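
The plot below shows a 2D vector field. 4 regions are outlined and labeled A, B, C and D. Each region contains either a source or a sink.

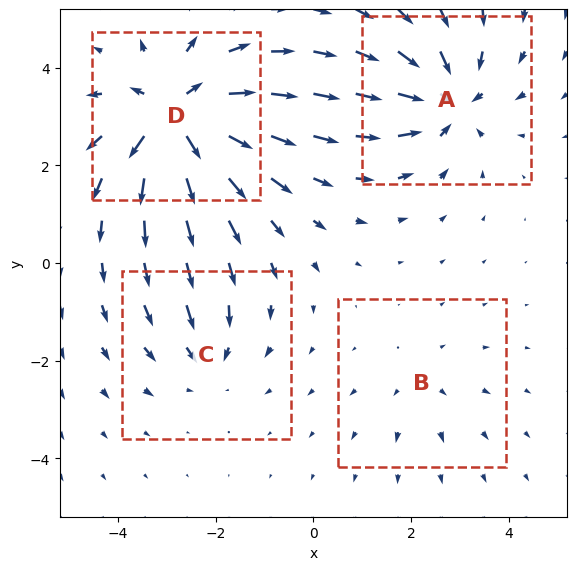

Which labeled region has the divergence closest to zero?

B

Divergence at each region's feature centre — A: about -5, B: about +2, C: about -3, D: about +7. Region B is closest to zero.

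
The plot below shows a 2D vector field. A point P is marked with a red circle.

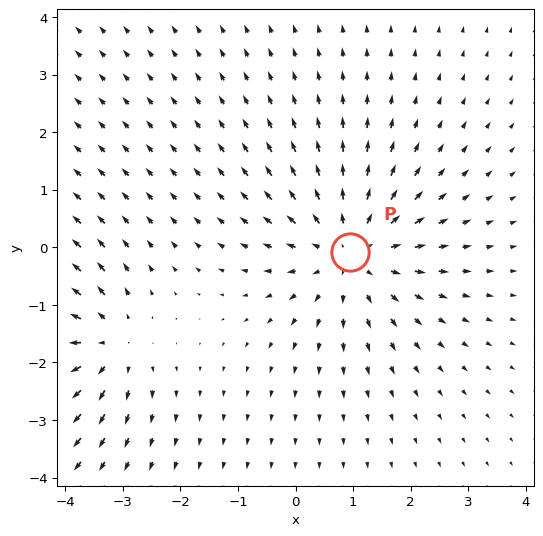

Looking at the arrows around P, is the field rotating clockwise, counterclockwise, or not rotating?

not rotating

Near P at (1.0, -0.1) the arrows show no circulation. The curl there is ≈0.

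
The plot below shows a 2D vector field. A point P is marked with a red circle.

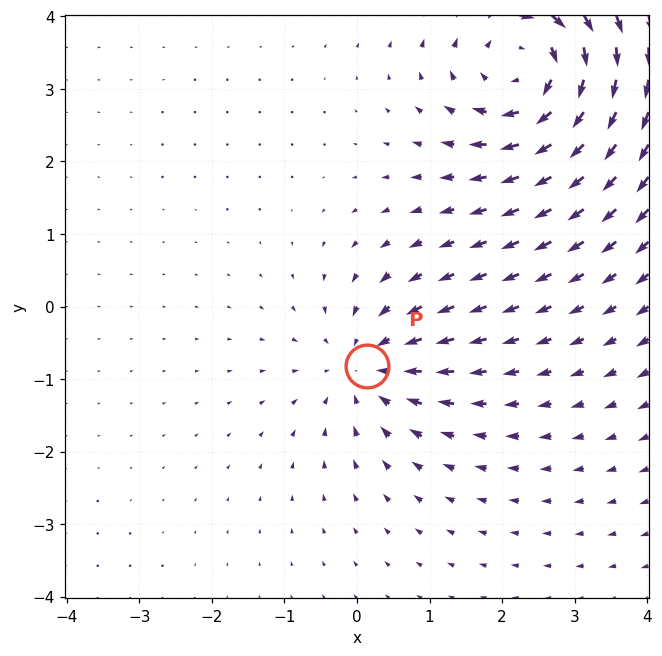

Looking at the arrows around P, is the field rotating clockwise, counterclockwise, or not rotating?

Near P at (0.1, -0.8) the arrows show no circulation. The curl there is ≈0.

not rotating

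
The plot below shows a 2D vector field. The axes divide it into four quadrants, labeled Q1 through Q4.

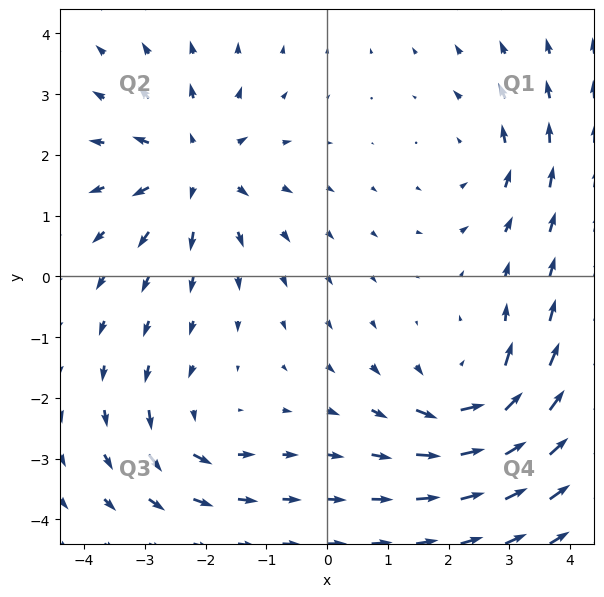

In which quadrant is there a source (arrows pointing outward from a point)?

The source sits at approximately (-2.2, 1.8), which lies in quadrant Q2. The divergence there is about +5, positive as expected for a source.

Q2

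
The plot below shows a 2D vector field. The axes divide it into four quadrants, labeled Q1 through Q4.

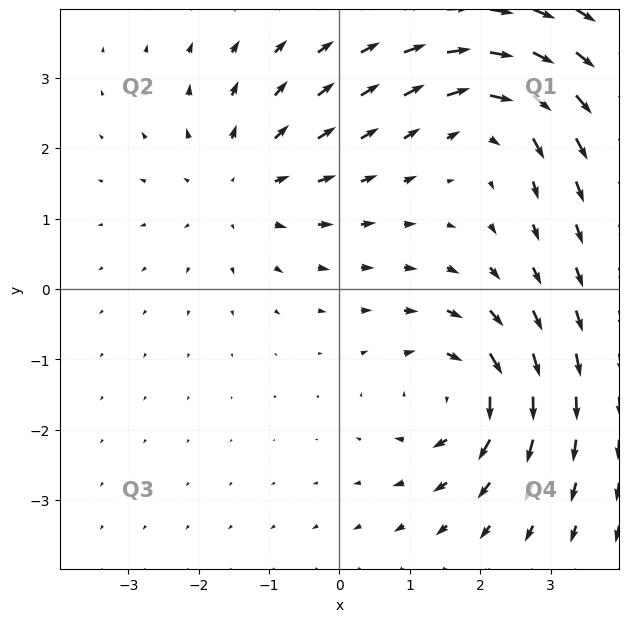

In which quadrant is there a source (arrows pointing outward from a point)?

Q2

The source sits at approximately (-1.4, 1.5), which lies in quadrant Q2. The divergence there is about +3, positive as expected for a source.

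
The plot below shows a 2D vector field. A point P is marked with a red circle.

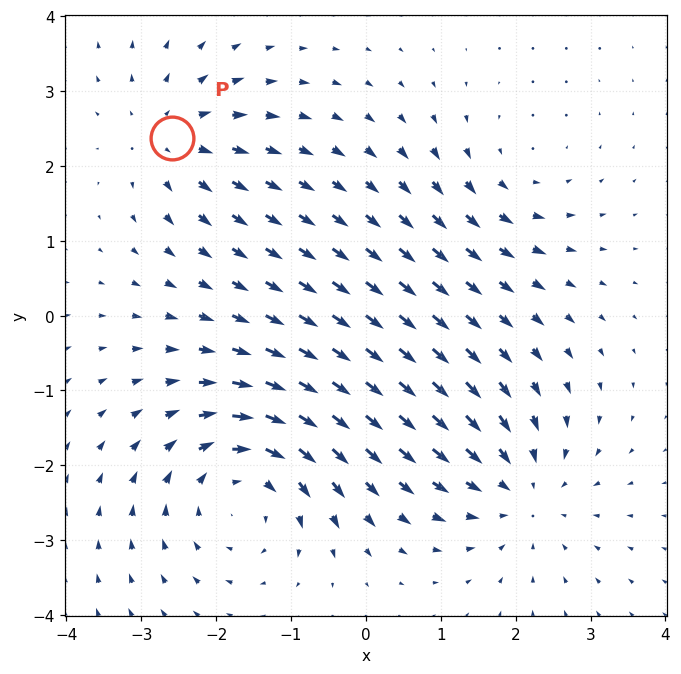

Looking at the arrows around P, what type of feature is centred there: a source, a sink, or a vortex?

source

At P (-2.6, 2.4) the arrows spread outward. Divergence about +4, curl ≈0 — positive divergence with near-zero curl is a source.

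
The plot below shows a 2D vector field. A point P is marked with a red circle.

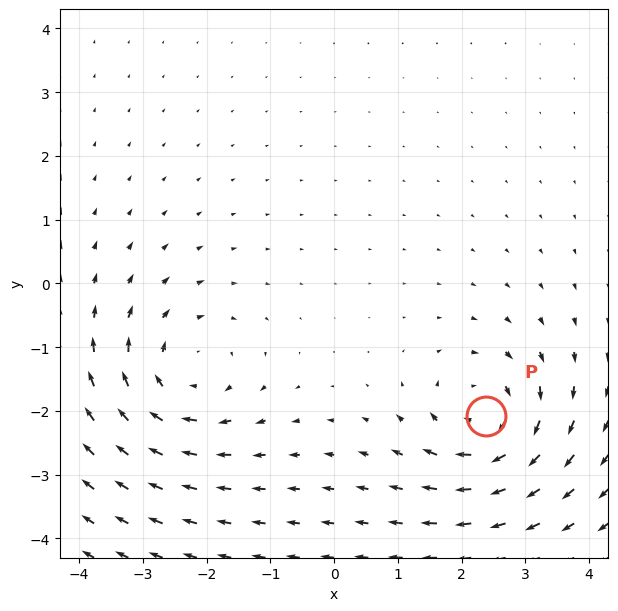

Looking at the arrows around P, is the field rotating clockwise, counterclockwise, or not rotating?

Near P at (2.4, -2.1) the arrows circulate clockwise. The curl (z-component) there is about -4; negative curl means clockwise rotation.

clockwise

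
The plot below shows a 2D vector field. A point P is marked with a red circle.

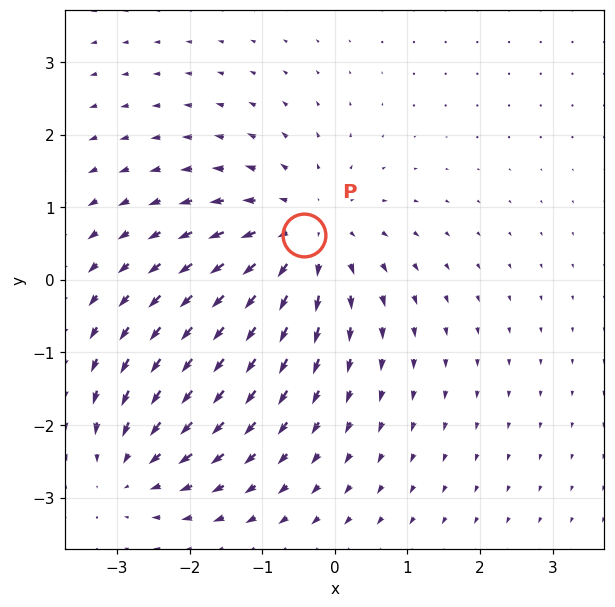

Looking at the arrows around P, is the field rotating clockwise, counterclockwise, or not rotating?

not rotating

Near P at (-0.4, 0.6) the arrows show no circulation. The curl there is ≈0.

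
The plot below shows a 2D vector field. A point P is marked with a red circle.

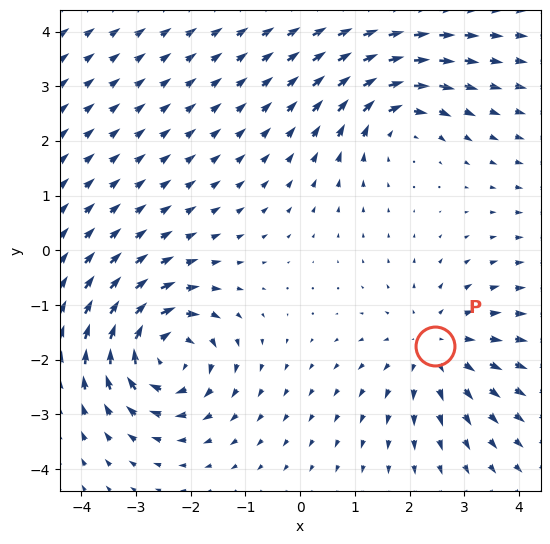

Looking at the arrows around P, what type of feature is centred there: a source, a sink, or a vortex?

source

At P (2.5, -1.8) the arrows spread outward. Divergence about +3, curl ≈0 — positive divergence with near-zero curl is a source.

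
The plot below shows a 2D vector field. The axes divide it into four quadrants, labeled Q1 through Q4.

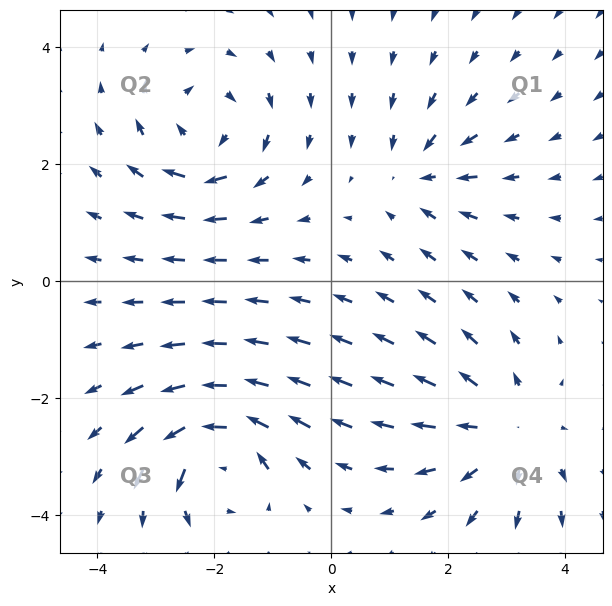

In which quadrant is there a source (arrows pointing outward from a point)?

Q4

The source sits at approximately (3.0, -2.6), which lies in quadrant Q4. The divergence there is about +4, positive as expected for a source.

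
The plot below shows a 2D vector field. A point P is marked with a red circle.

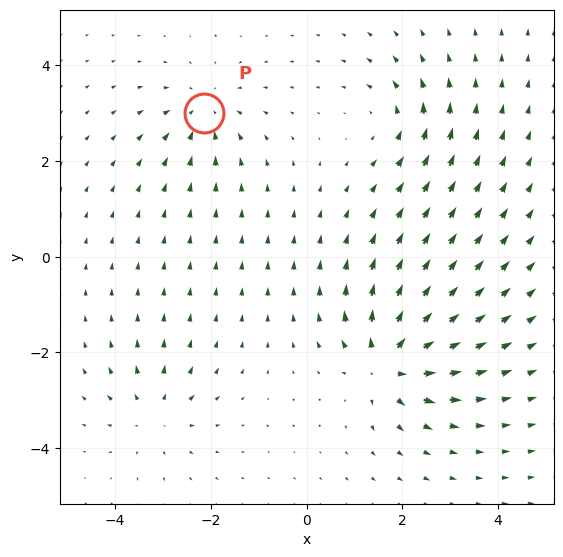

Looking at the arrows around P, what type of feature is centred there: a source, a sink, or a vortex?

sink

At P (-2.1, 3.0) the arrows converge inward. Divergence about -3, curl ≈0 — negative divergence with near-zero curl is a sink.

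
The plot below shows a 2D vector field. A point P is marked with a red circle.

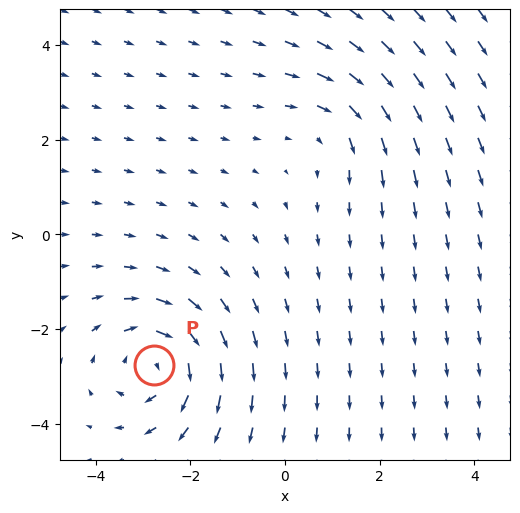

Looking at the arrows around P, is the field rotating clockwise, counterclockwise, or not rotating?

Near P at (-2.8, -2.8) the arrows circulate clockwise. The curl (z-component) there is about -4; negative curl means clockwise rotation.

clockwise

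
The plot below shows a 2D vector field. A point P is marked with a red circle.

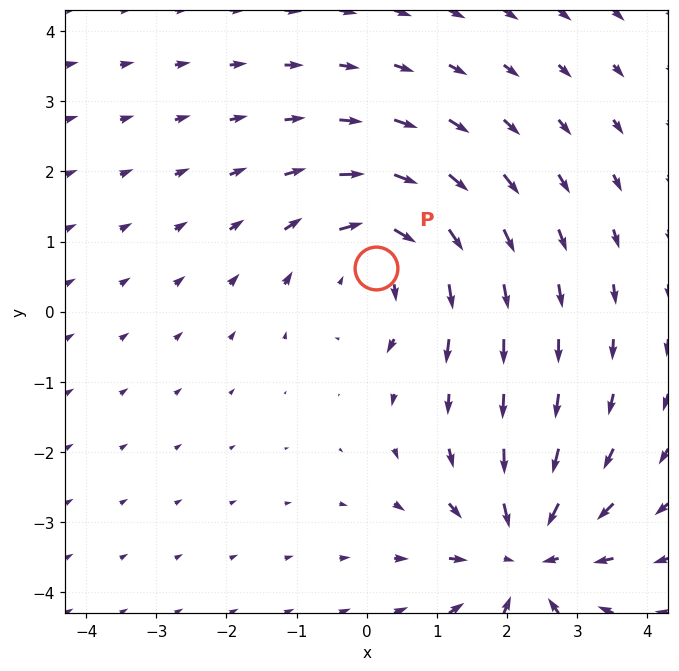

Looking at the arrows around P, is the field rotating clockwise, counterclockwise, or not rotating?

clockwise

Near P at (0.1, 0.6) the arrows circulate clockwise. The curl (z-component) there is about -3; negative curl means clockwise rotation.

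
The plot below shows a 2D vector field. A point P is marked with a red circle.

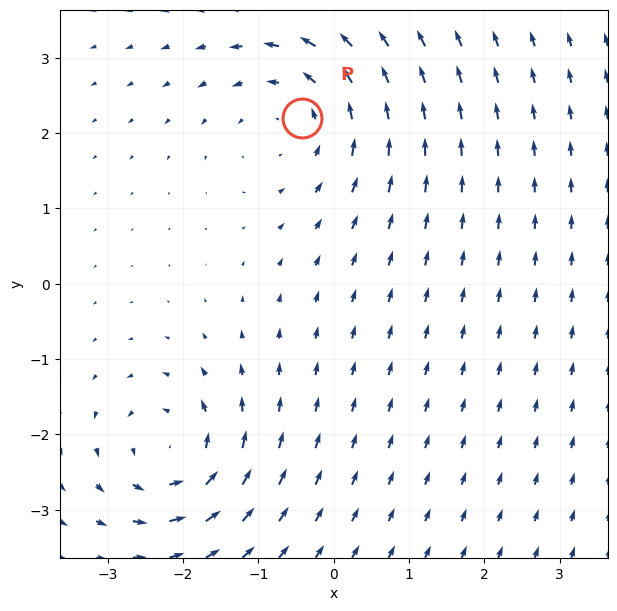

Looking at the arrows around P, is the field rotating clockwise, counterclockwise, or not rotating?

counterclockwise

Near P at (-0.4, 2.2) the arrows circulate counterclockwise. The curl (z-component) there is about +3; positive curl means counterclockwise rotation.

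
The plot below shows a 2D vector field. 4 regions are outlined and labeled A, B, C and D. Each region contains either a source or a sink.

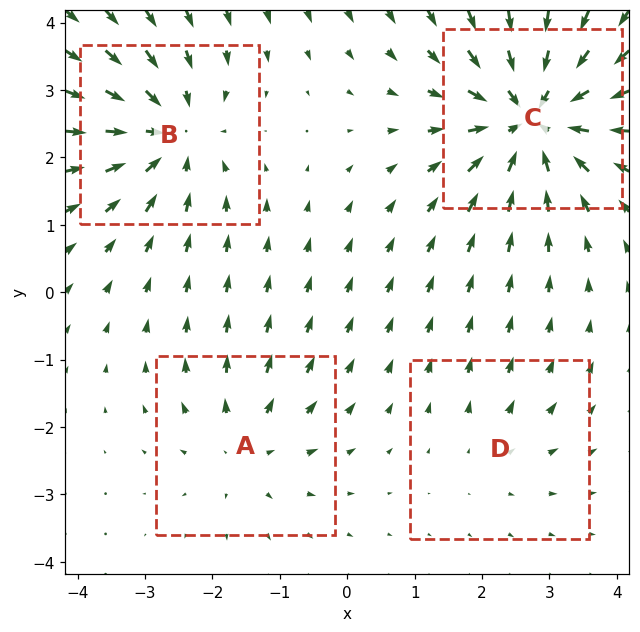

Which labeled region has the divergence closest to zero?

Divergence at each region's feature centre — A: about +3, B: about -5, C: about -7, D: about +2. Region D is closest to zero.

D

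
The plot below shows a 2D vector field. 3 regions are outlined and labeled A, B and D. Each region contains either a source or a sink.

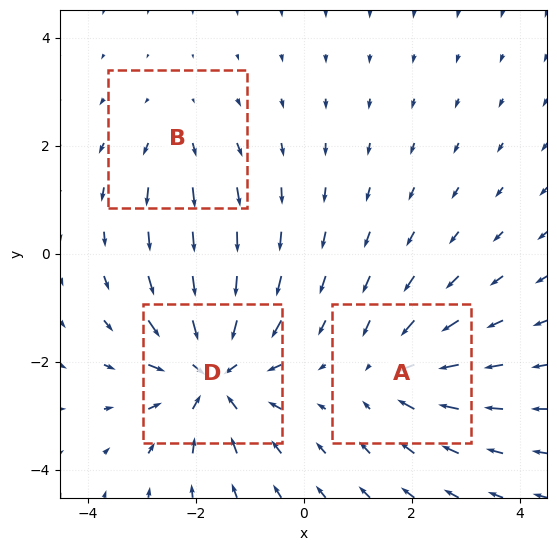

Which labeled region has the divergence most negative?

Divergence at each region's feature centre — A: about -3, B: about +2, D: about -5. Region D is most negative.

D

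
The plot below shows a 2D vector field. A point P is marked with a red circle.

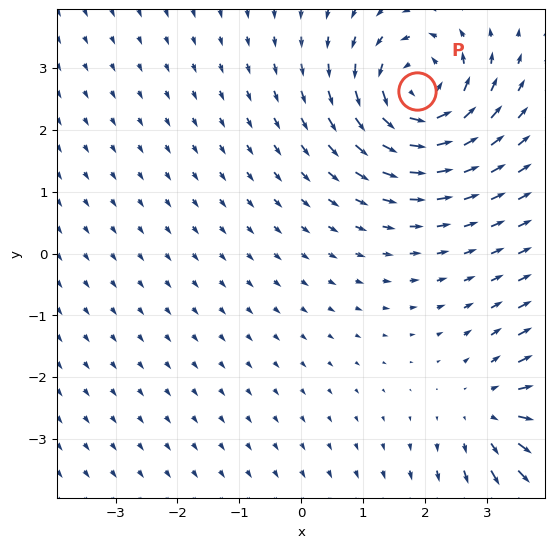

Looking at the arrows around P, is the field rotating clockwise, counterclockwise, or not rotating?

Near P at (1.9, 2.6) the arrows circulate counterclockwise. The curl (z-component) there is about +6; positive curl means counterclockwise rotation.

counterclockwise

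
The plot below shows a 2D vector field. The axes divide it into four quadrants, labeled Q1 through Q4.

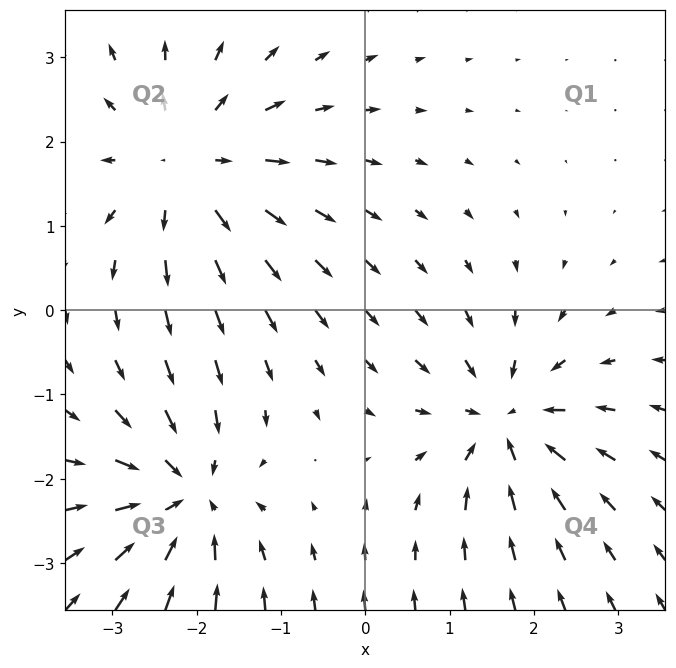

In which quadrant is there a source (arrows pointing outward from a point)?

The source sits at approximately (-2.1, 1.7), which lies in quadrant Q2. The divergence there is about +5, positive as expected for a source.

Q2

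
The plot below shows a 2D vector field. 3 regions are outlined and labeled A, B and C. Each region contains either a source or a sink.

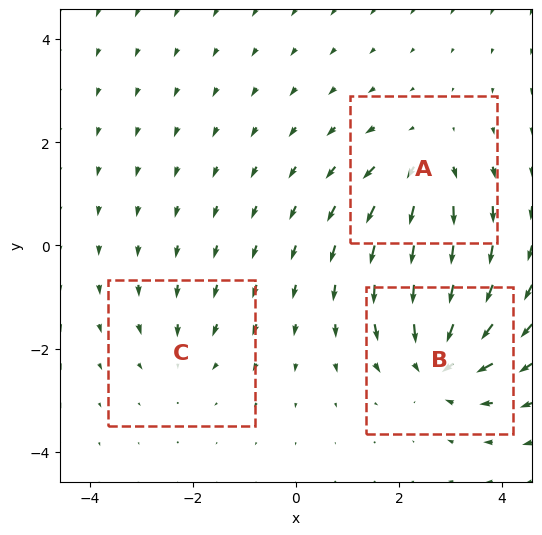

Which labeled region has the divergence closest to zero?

Divergence at each region's feature centre — A: about +4, B: about -6, C: about -2. Region C is closest to zero.

C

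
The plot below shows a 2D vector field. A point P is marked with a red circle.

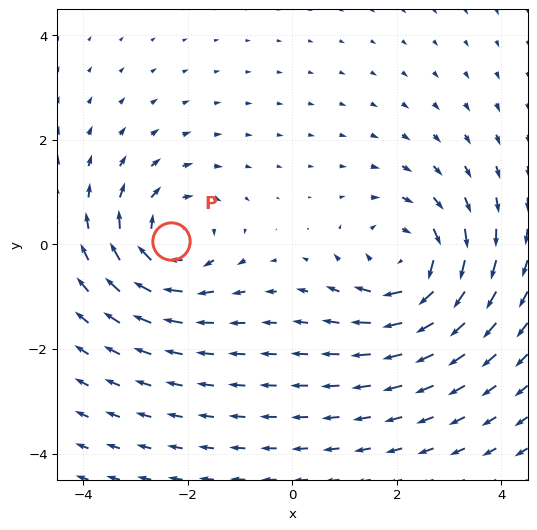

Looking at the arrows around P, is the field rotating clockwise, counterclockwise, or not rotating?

clockwise

Near P at (-2.3, 0.1) the arrows circulate clockwise. The curl (z-component) there is about -5; negative curl means clockwise rotation.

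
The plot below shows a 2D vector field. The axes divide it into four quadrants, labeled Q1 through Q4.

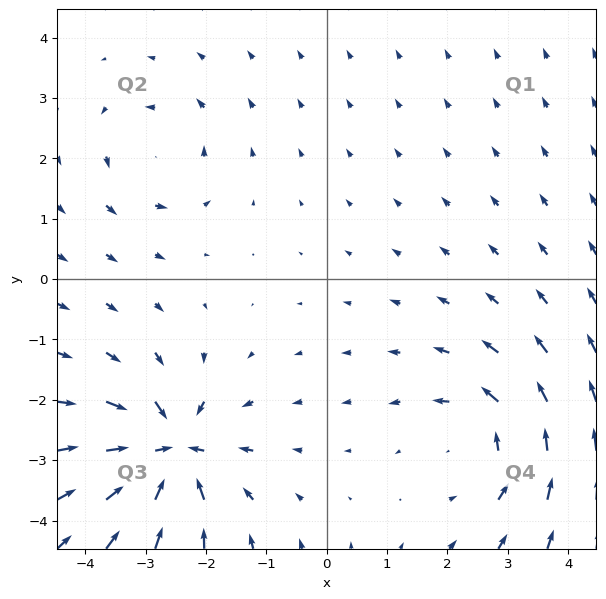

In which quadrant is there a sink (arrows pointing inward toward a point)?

Q3

The sink sits at approximately (-2.6, -2.9), which lies in quadrant Q3. The divergence there is about -7, negative as expected for a sink.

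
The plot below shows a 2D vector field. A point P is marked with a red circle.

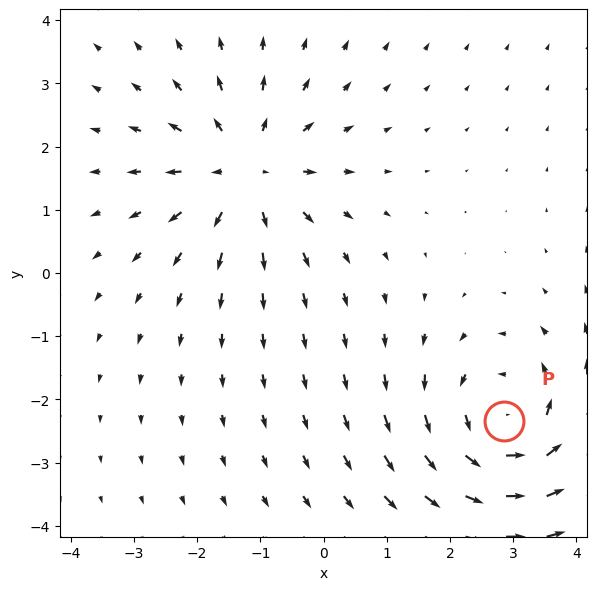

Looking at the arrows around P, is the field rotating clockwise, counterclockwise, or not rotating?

counterclockwise

Near P at (2.9, -2.3) the arrows circulate counterclockwise. The curl (z-component) there is about +3; positive curl means counterclockwise rotation.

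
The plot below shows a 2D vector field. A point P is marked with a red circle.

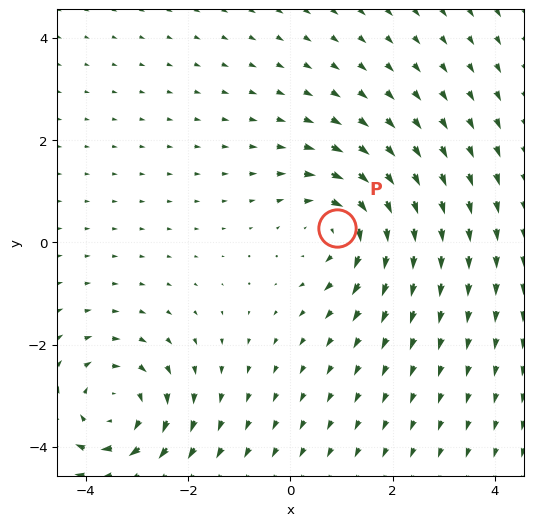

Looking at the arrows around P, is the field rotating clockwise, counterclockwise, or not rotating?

clockwise

Near P at (0.9, 0.3) the arrows circulate clockwise. The curl (z-component) there is about -5; negative curl means clockwise rotation.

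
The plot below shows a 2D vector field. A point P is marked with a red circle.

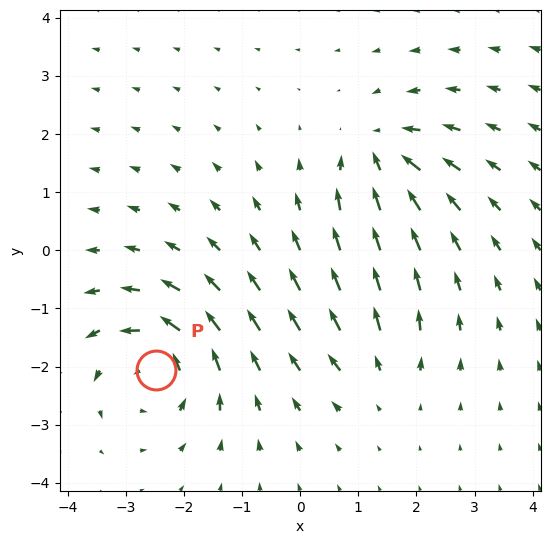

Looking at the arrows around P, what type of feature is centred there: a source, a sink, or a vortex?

At P (-2.5, -2.1) the arrows circulate counterclockwise. Divergence ≈0, curl about +6 — near-zero divergence with nonzero curl is a vortex.

vortex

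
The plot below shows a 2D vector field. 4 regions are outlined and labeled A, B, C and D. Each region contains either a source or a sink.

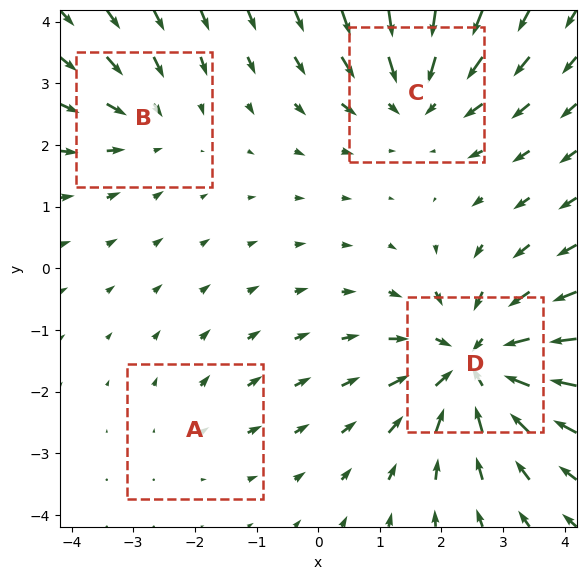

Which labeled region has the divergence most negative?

Divergence at each region's feature centre — A: about +2, B: about -3, C: about -4, D: about -7. Region D is most negative.

D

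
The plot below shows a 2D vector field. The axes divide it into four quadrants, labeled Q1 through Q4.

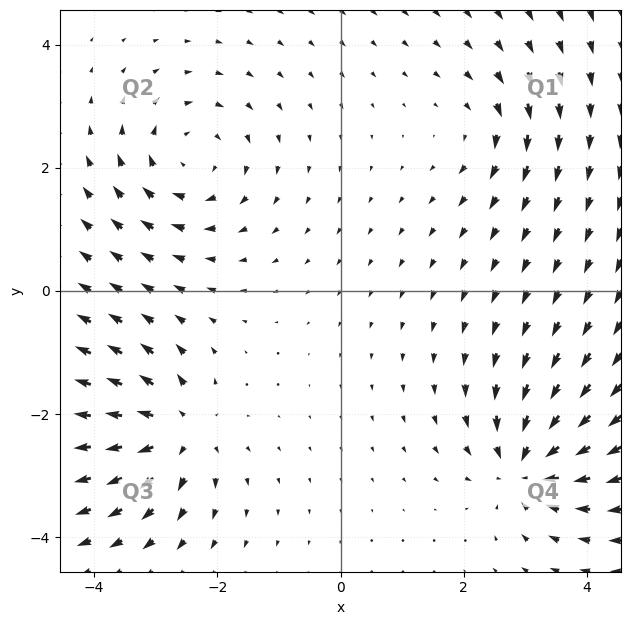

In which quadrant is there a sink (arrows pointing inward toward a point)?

The sink sits at approximately (3.0, -2.9), which lies in quadrant Q4. The divergence there is about -7, negative as expected for a sink.

Q4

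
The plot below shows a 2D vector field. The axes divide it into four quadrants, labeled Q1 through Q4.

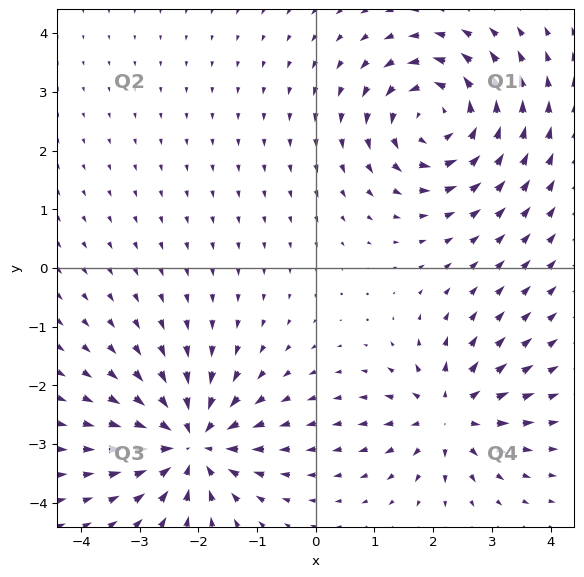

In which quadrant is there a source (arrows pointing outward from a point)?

Q4

The source sits at approximately (2.3, -2.5), which lies in quadrant Q4. The divergence there is about +5, positive as expected for a source.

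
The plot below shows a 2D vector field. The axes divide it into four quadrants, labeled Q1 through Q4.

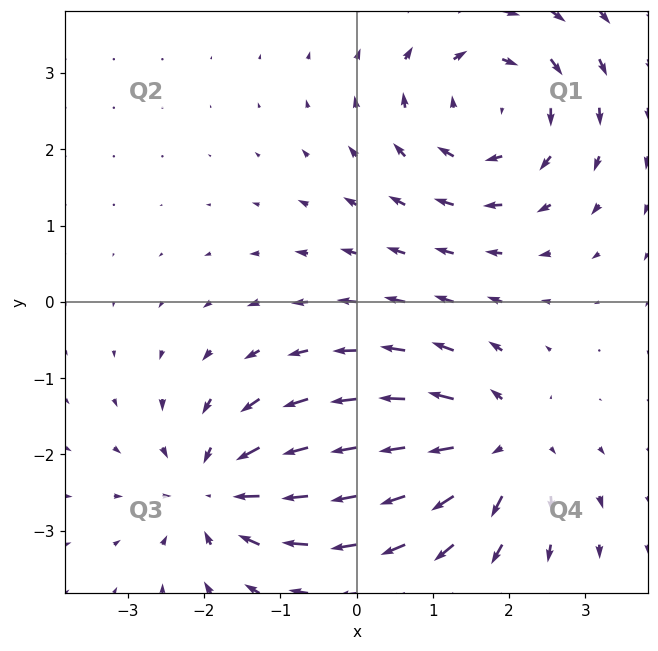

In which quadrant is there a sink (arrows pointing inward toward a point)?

The sink sits at approximately (-1.8, -2.5), which lies in quadrant Q3. The divergence there is about -4, negative as expected for a sink.

Q3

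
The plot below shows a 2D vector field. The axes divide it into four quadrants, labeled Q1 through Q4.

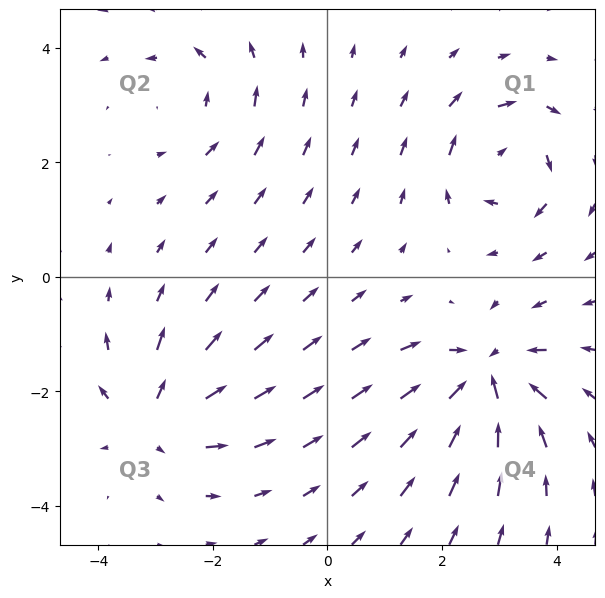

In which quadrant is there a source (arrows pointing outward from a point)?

Q3

The source sits at approximately (-3.0, -2.5), which lies in quadrant Q3. The divergence there is about +4, positive as expected for a source.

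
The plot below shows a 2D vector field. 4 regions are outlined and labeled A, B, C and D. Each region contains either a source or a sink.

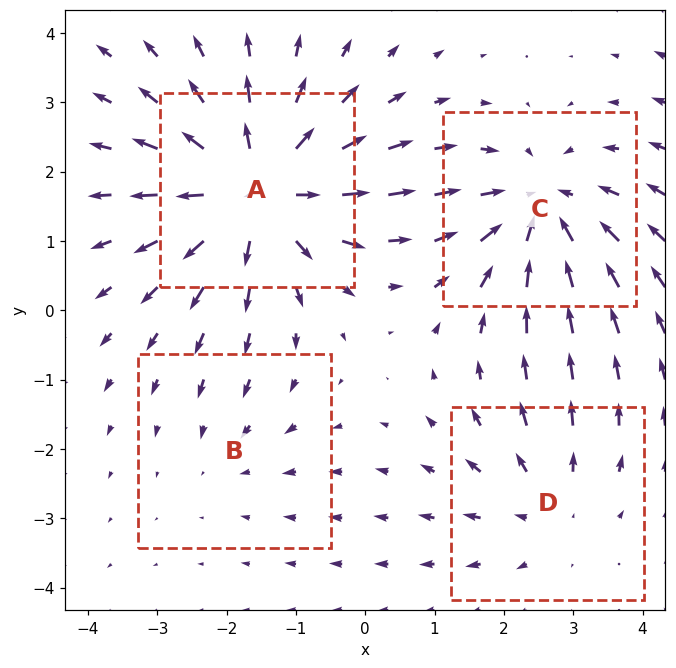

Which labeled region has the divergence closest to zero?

B

Divergence at each region's feature centre — A: about +6, B: about -2, C: about -5, D: about +3. Region B is closest to zero.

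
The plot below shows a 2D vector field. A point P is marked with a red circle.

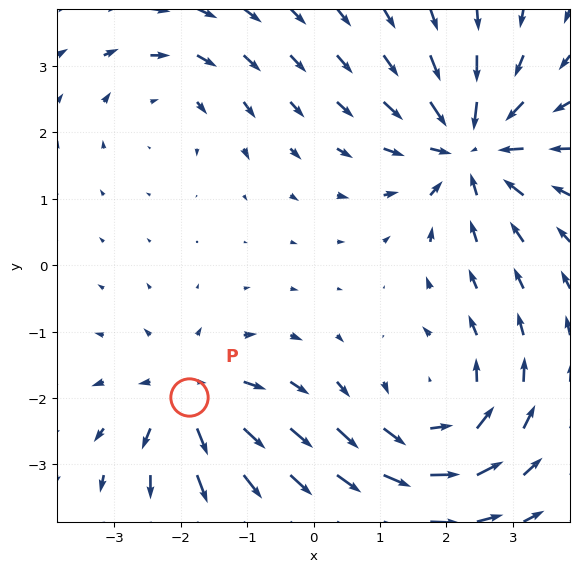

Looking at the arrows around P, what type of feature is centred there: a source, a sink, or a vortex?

At P (-1.9, -2.0) the arrows spread outward. Divergence about +5, curl ≈0 — positive divergence with near-zero curl is a source.

source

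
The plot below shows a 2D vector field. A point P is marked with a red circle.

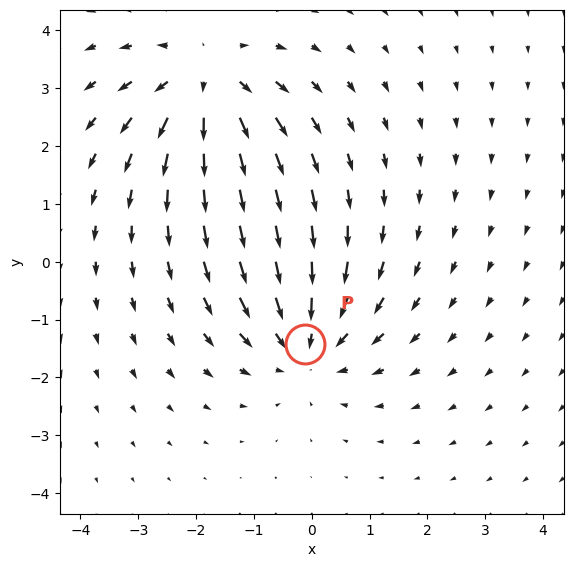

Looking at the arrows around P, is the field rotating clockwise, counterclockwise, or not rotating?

Near P at (-0.1, -1.4) the arrows show no circulation. The curl there is ≈0.

not rotating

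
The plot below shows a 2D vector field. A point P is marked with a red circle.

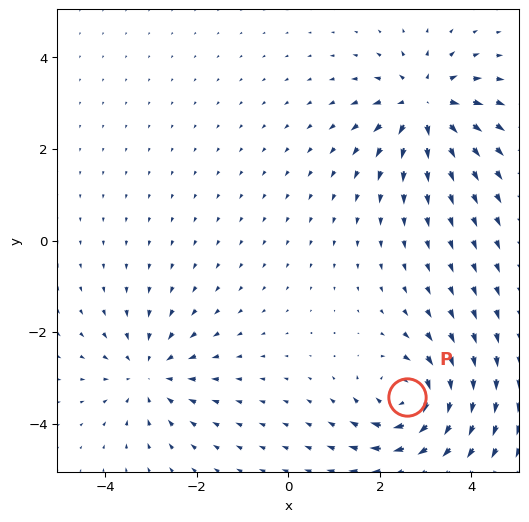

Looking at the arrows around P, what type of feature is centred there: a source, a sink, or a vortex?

At P (2.6, -3.4) the arrows circulate clockwise. Divergence ≈0, curl about -7 — near-zero divergence with nonzero curl is a vortex.

vortex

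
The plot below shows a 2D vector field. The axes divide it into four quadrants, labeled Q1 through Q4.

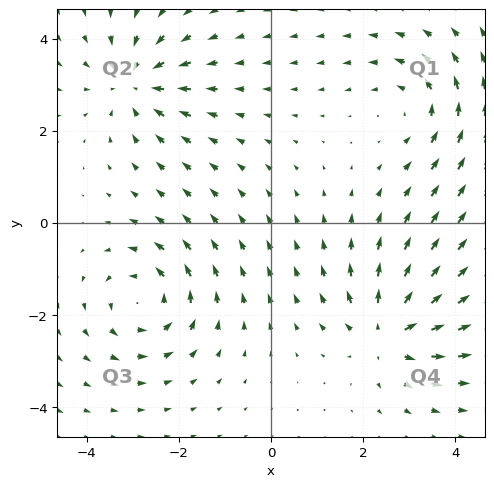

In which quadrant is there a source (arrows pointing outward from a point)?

The source sits at approximately (2.5, -2.4), which lies in quadrant Q4. The divergence there is about +5, positive as expected for a source.

Q4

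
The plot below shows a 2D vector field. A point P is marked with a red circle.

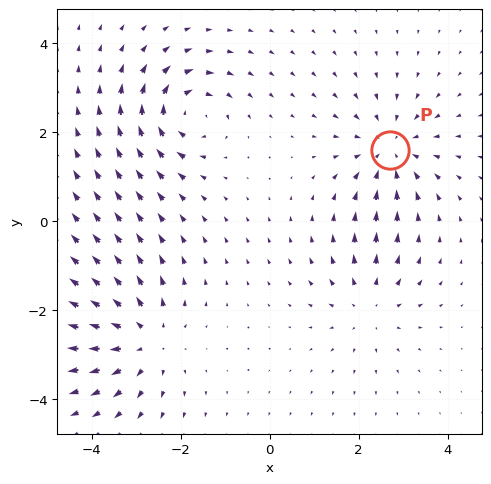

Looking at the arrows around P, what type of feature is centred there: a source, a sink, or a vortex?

sink

At P (2.7, 1.6) the arrows converge inward. Divergence about -4, curl ≈0 — negative divergence with near-zero curl is a sink.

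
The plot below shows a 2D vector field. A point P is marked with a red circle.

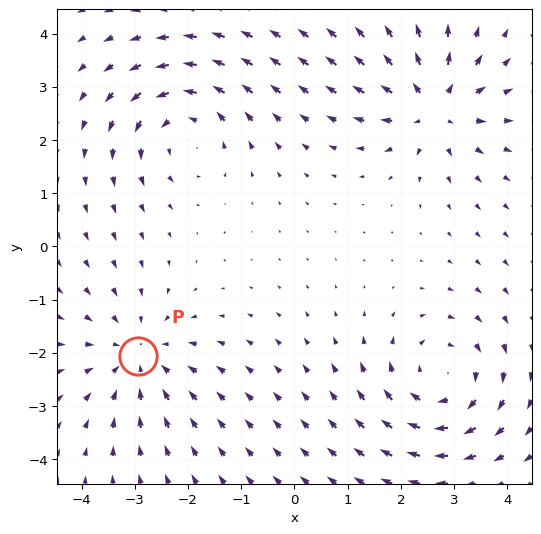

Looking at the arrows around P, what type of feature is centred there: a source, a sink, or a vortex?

At P (-2.9, -2.1) the arrows converge inward. Divergence about -4, curl ≈0 — negative divergence with near-zero curl is a sink.

sink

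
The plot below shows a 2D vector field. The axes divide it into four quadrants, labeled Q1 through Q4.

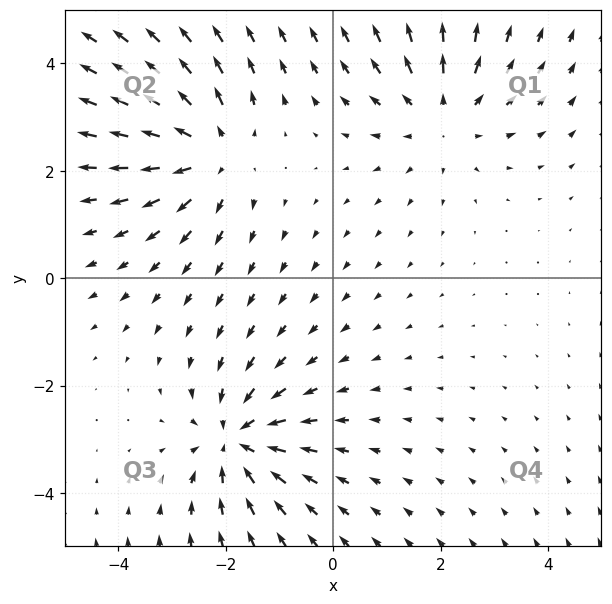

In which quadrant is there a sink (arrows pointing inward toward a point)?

Q3

The sink sits at approximately (-1.8, -3.0), which lies in quadrant Q3. The divergence there is about -4, negative as expected for a sink.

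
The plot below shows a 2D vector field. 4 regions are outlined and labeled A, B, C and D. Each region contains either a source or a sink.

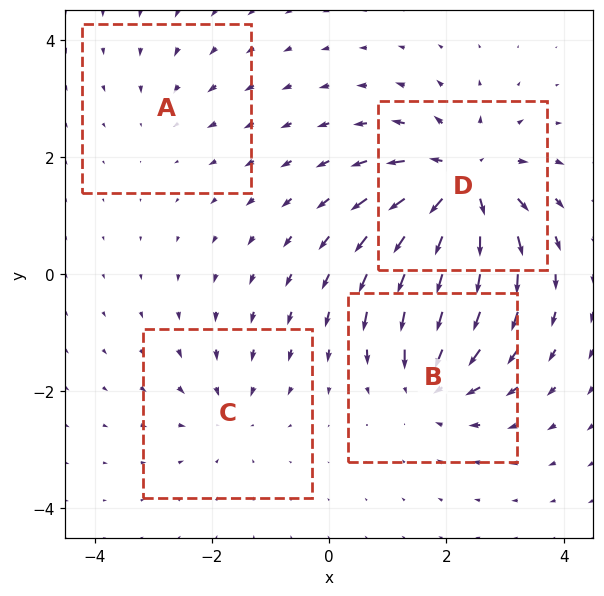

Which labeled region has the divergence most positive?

D

Divergence at each region's feature centre — A: about -2, B: about -5, C: about -3, D: about +8. Region D is most positive.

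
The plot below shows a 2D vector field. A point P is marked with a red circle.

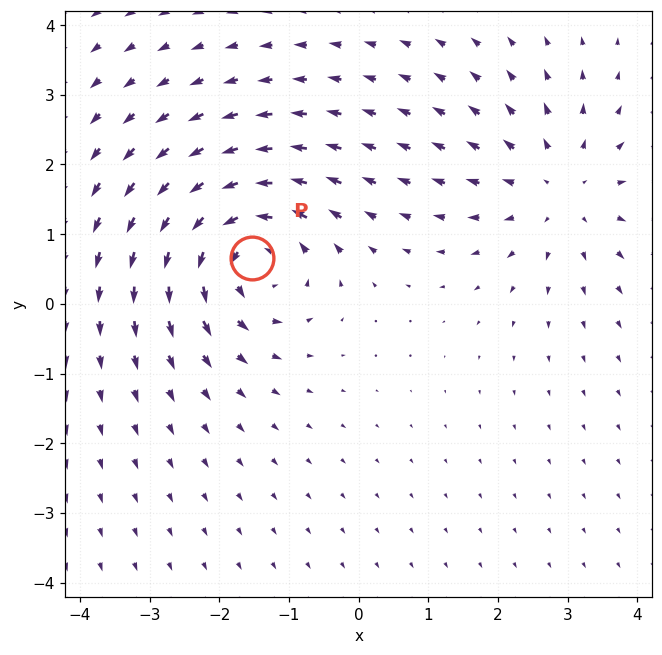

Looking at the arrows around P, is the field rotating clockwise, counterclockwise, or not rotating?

Near P at (-1.5, 0.7) the arrows circulate counterclockwise. The curl (z-component) there is about +6; positive curl means counterclockwise rotation.

counterclockwise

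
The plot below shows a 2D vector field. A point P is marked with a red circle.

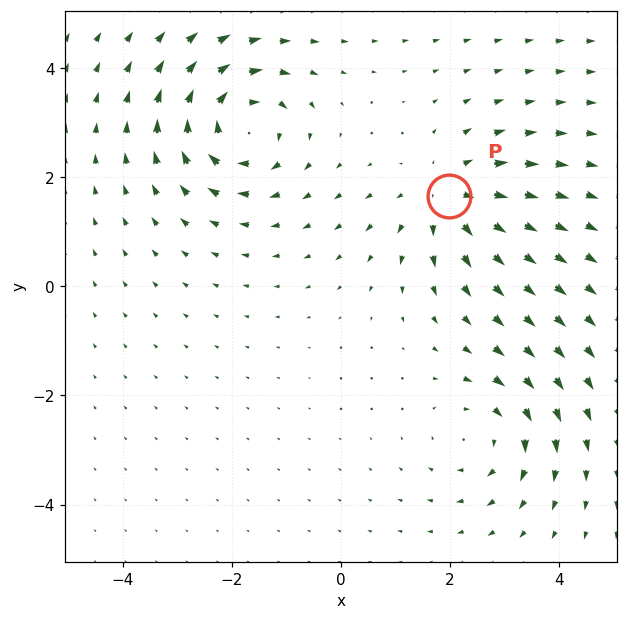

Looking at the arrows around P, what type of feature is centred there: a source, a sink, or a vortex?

At P (2.0, 1.7) the arrows spread outward. Divergence about +4, curl ≈0 — positive divergence with near-zero curl is a source.

source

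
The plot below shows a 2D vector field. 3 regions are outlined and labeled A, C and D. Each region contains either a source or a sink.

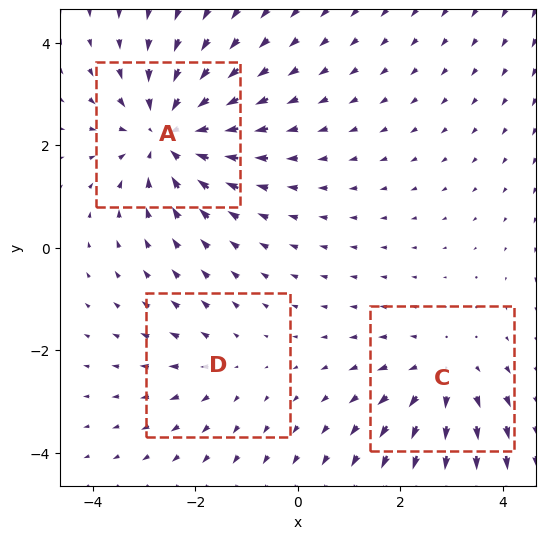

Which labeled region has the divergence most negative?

Divergence at each region's feature centre — A: about -4, C: about +3, D: about +2. Region A is most negative.

A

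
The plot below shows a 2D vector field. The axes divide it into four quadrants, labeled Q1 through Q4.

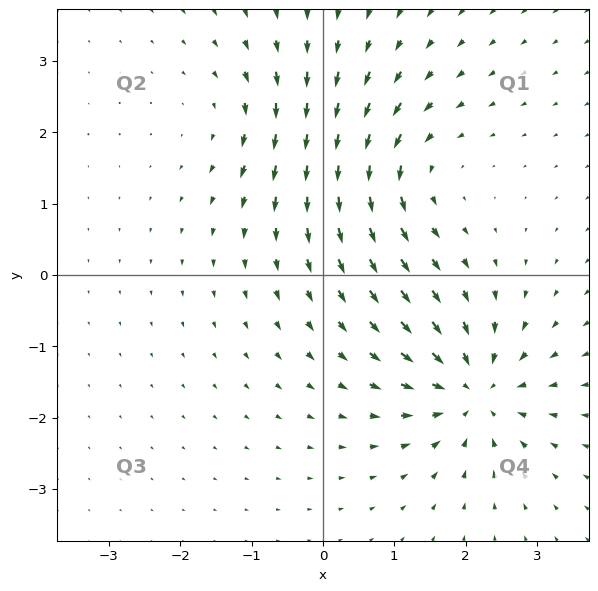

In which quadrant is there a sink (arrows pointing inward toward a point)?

The sink sits at approximately (2.1, -1.6), which lies in quadrant Q4. The divergence there is about -7, negative as expected for a sink.

Q4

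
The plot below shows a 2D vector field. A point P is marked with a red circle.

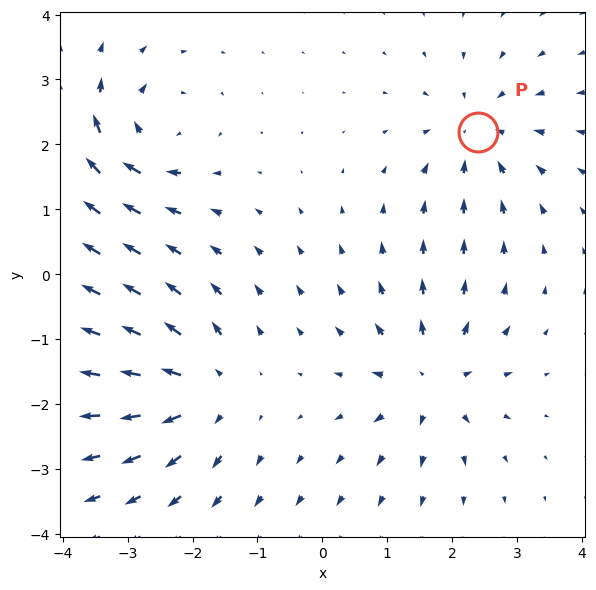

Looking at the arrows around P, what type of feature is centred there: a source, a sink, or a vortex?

At P (2.4, 2.2) the arrows converge inward. Divergence about -5, curl ≈0 — negative divergence with near-zero curl is a sink.

sink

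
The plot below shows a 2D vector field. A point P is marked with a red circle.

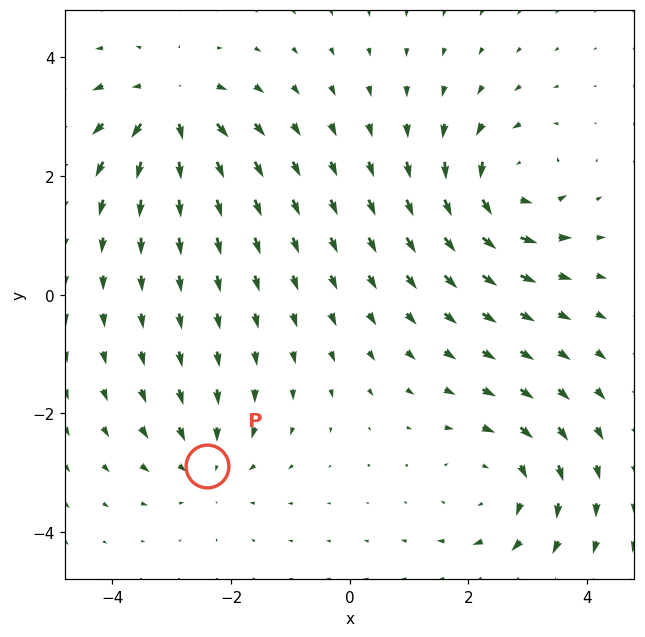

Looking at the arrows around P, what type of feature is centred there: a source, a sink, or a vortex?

At P (-2.4, -2.9) the arrows converge inward. Divergence about -3, curl ≈0 — negative divergence with near-zero curl is a sink.

sink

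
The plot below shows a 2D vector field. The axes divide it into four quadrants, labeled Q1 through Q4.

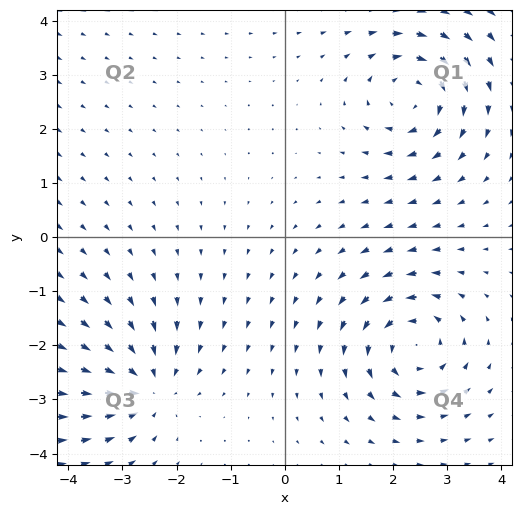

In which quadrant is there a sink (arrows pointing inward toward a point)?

The sink sits at approximately (-2.5, -2.8), which lies in quadrant Q3. The divergence there is about -4, negative as expected for a sink.

Q3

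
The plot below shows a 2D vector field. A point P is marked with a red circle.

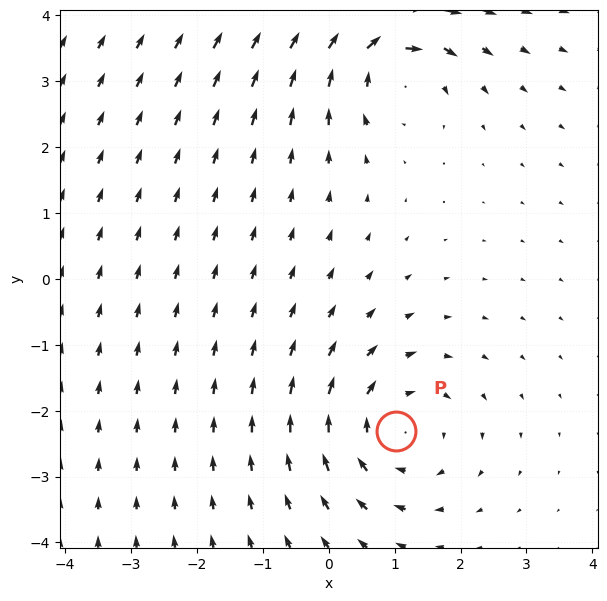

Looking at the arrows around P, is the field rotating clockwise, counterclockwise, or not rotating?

clockwise

Near P at (1.0, -2.3) the arrows circulate clockwise. The curl (z-component) there is about -2; negative curl means clockwise rotation.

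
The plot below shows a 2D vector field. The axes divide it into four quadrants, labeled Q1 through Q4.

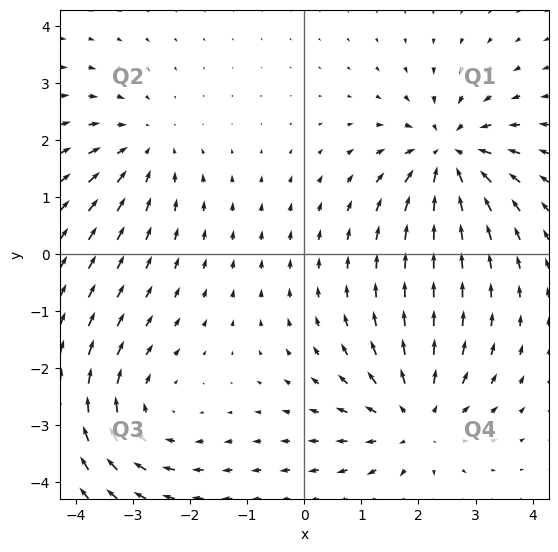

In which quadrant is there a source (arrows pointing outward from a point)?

The source sits at approximately (2.0, -2.9), which lies in quadrant Q4. The divergence there is about +4, positive as expected for a source.

Q4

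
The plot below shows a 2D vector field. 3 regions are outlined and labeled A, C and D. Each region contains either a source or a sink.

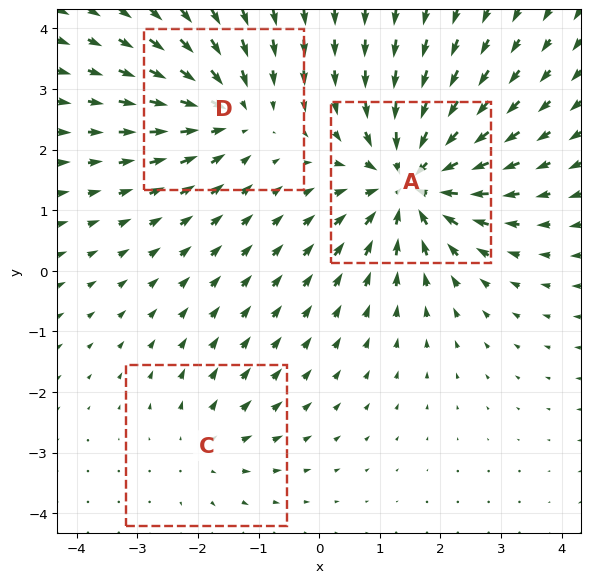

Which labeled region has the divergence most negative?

A

Divergence at each region's feature centre — A: about -5, C: about +2, D: about -3. Region A is most negative.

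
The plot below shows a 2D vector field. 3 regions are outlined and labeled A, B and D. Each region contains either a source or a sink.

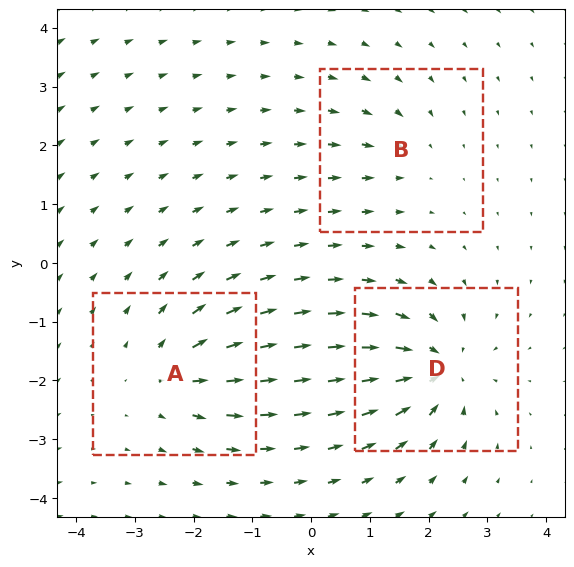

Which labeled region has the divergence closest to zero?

B

Divergence at each region's feature centre — A: about +4, B: about -2, D: about -5. Region B is closest to zero.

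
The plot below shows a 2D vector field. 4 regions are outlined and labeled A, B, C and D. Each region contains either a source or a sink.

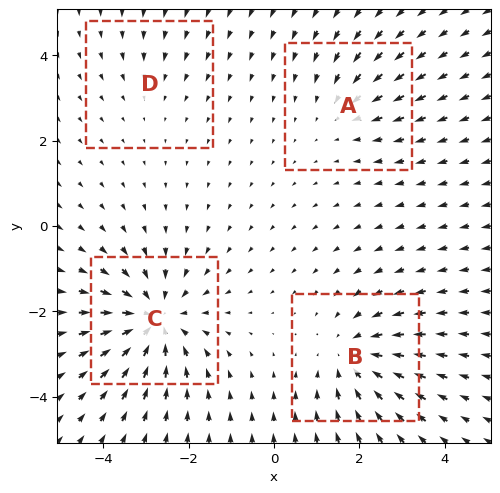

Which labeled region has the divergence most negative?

Divergence at each region's feature centre — A: about -3, B: about -4, C: about -6, D: about -2. Region C is most negative.

C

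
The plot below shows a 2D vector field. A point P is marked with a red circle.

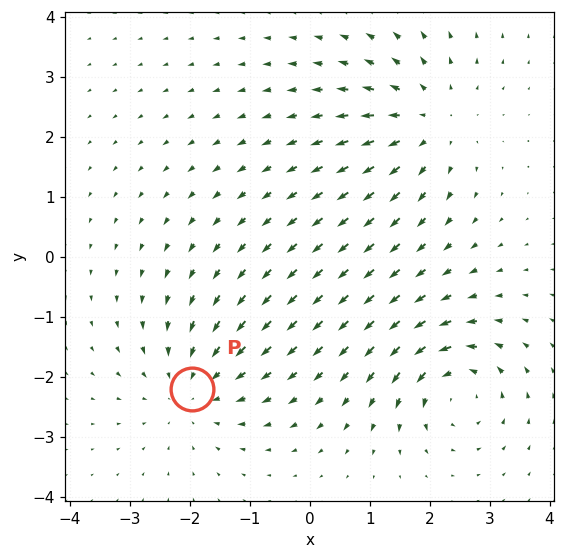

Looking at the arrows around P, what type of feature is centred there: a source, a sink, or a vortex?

sink

At P (-2.0, -2.2) the arrows converge inward. Divergence about -3, curl ≈0 — negative divergence with near-zero curl is a sink.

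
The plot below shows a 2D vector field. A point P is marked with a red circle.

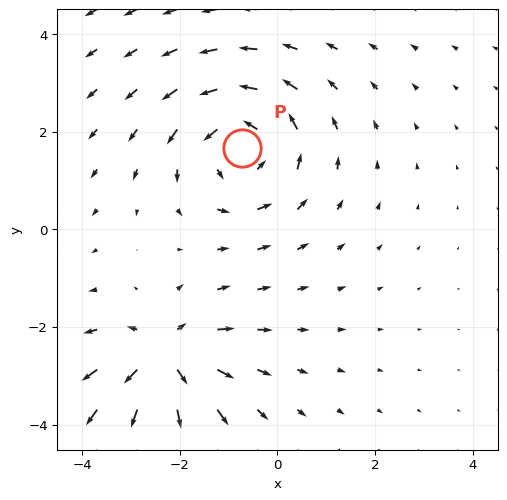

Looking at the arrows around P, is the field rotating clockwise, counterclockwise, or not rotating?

Near P at (-0.7, 1.7) the arrows circulate counterclockwise. The curl (z-component) there is about +4; positive curl means counterclockwise rotation.

counterclockwise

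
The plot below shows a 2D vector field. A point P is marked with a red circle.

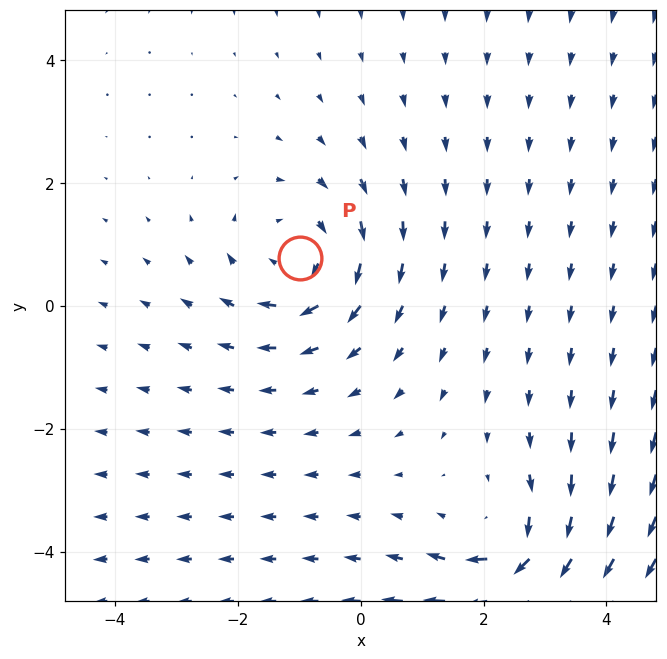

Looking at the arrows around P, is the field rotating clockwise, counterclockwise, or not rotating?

clockwise

Near P at (-1.0, 0.8) the arrows circulate clockwise. The curl (z-component) there is about -3; negative curl means clockwise rotation.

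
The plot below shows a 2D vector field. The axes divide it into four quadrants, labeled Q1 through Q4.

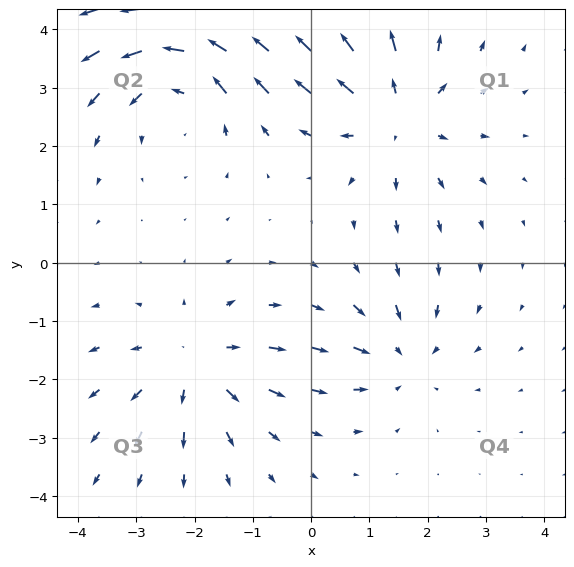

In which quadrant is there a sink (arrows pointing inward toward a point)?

The sink sits at approximately (1.5, -1.6), which lies in quadrant Q4. The divergence there is about -3, negative as expected for a sink.

Q4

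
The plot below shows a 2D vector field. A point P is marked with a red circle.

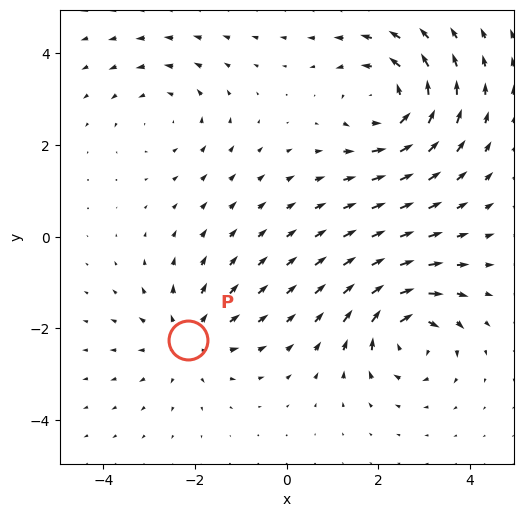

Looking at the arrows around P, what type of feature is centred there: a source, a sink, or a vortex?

At P (-2.1, -2.2) the arrows spread outward. Divergence about +3, curl ≈0 — positive divergence with near-zero curl is a source.

source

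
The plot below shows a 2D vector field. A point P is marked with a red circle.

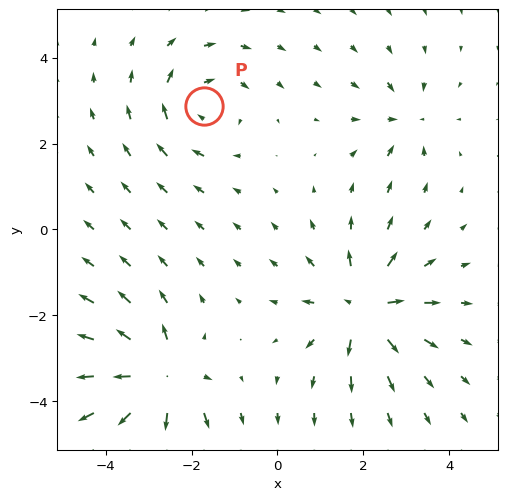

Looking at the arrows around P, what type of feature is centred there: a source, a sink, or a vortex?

vortex

At P (-1.7, 2.9) the arrows circulate clockwise. Divergence ≈0, curl about -4 — near-zero divergence with nonzero curl is a vortex.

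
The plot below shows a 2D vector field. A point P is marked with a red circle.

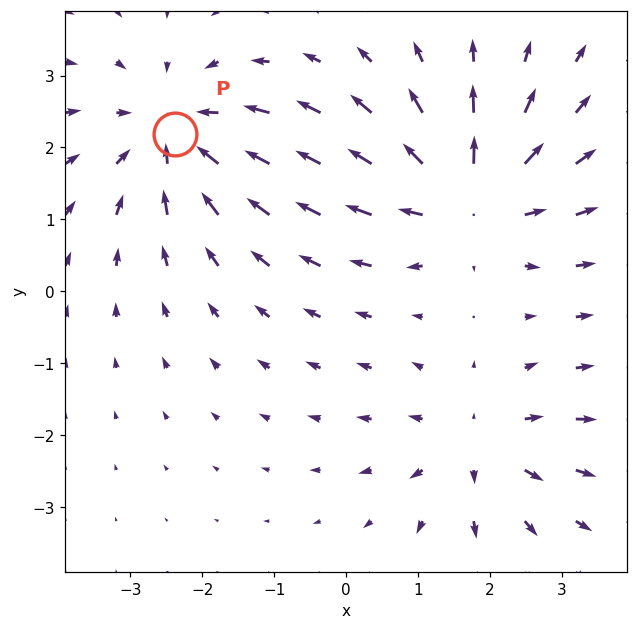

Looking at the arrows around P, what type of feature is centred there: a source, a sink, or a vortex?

sink

At P (-2.4, 2.2) the arrows converge inward. Divergence about -4, curl ≈0 — negative divergence with near-zero curl is a sink.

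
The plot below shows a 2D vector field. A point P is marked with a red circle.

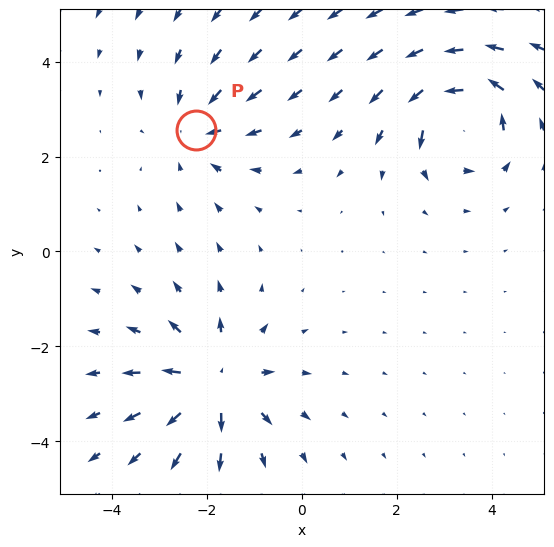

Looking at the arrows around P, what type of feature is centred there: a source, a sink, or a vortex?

sink

At P (-2.2, 2.6) the arrows converge inward. Divergence about -3, curl ≈0 — negative divergence with near-zero curl is a sink.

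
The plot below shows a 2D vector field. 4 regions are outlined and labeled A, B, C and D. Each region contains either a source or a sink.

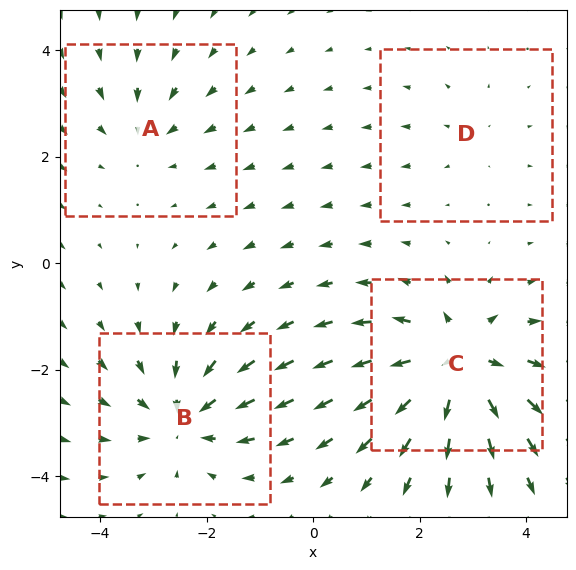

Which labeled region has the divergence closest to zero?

D

Divergence at each region's feature centre — A: about -3, B: about -5, C: about +6, D: about +2. Region D is closest to zero.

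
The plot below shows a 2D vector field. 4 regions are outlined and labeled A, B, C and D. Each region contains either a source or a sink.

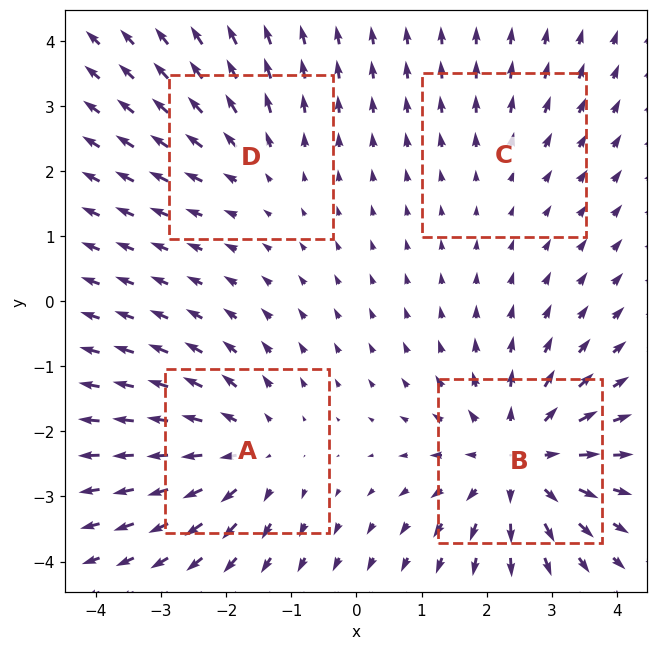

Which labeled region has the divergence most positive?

B

Divergence at each region's feature centre — A: about +5, B: about +6, C: about +2, D: about +3. Region B is most positive.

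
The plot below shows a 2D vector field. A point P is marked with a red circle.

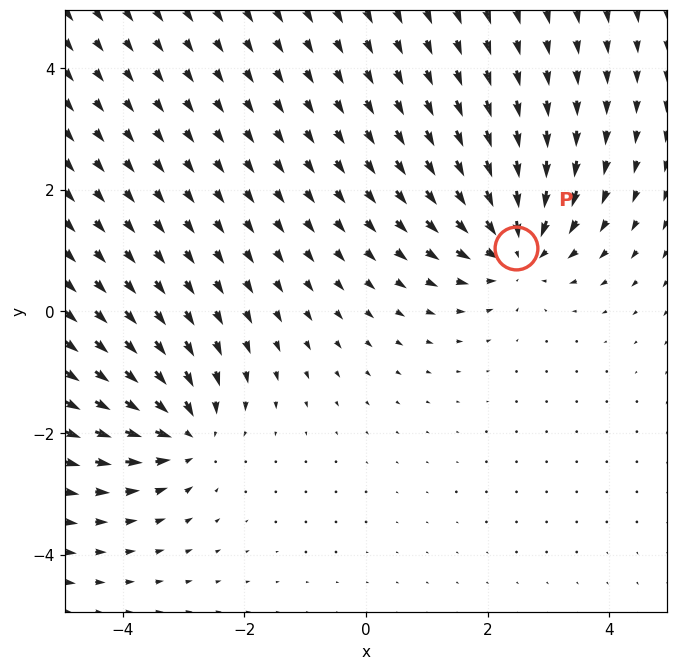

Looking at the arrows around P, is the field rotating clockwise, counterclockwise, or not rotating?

not rotating

Near P at (2.5, 1.0) the arrows show no circulation. The curl there is ≈0.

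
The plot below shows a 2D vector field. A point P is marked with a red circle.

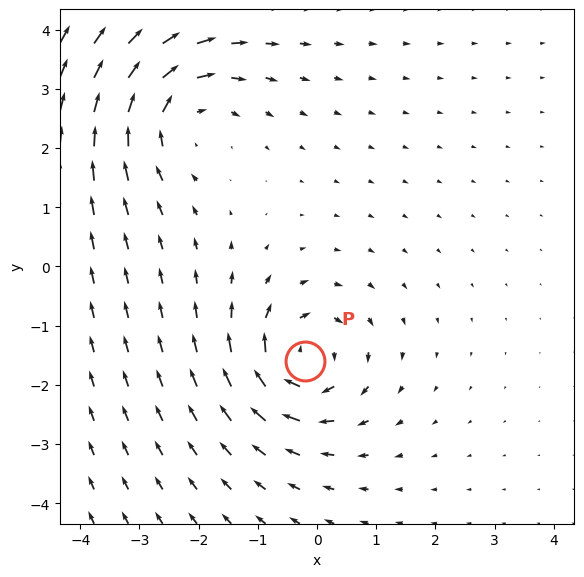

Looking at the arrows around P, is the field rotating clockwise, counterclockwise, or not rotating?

clockwise

Near P at (-0.2, -1.6) the arrows circulate clockwise. The curl (z-component) there is about -6; negative curl means clockwise rotation.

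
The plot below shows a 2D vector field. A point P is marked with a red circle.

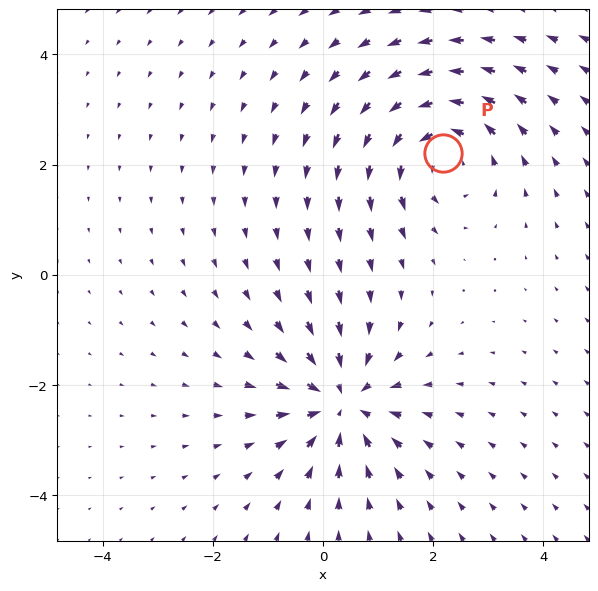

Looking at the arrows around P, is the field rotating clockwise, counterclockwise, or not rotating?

Near P at (2.2, 2.2) the arrows circulate counterclockwise. The curl (z-component) there is about +3; positive curl means counterclockwise rotation.

counterclockwise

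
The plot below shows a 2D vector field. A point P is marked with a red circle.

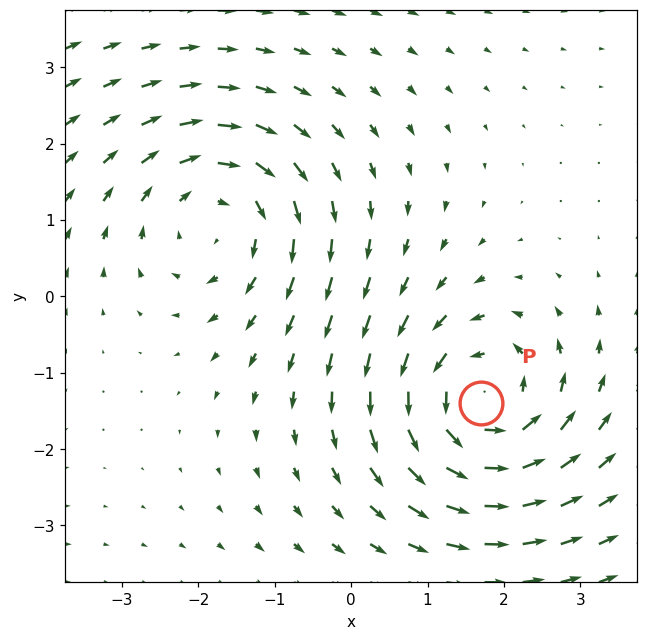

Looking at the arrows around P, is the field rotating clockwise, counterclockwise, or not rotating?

counterclockwise

Near P at (1.7, -1.4) the arrows circulate counterclockwise. The curl (z-component) there is about +3; positive curl means counterclockwise rotation.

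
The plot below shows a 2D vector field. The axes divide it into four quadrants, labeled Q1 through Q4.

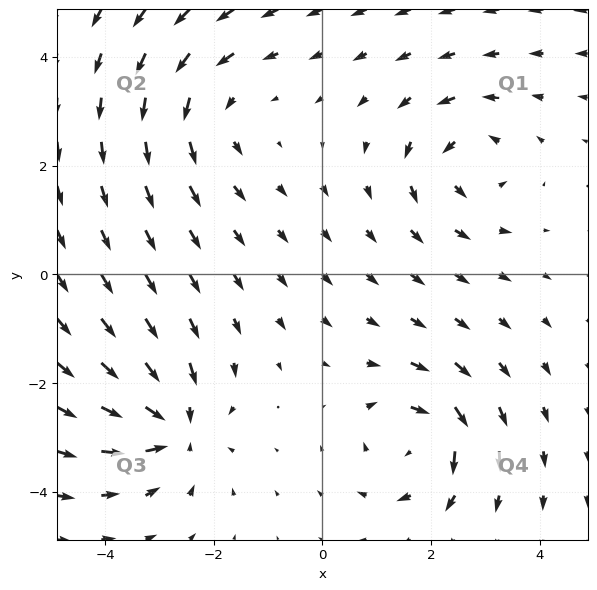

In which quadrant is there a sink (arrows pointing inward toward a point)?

Q3

The sink sits at approximately (-2.7, -2.8), which lies in quadrant Q3. The divergence there is about -4, negative as expected for a sink.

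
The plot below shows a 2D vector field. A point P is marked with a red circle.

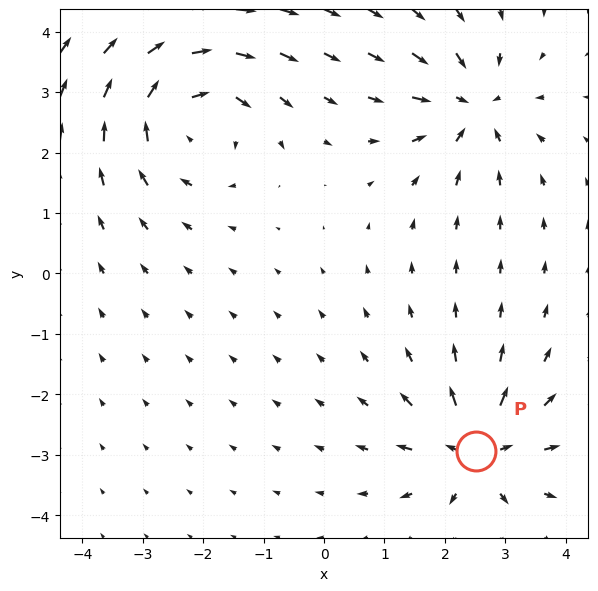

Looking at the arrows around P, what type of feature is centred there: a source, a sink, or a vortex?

source

At P (2.5, -2.9) the arrows spread outward. Divergence about +4, curl ≈0 — positive divergence with near-zero curl is a source.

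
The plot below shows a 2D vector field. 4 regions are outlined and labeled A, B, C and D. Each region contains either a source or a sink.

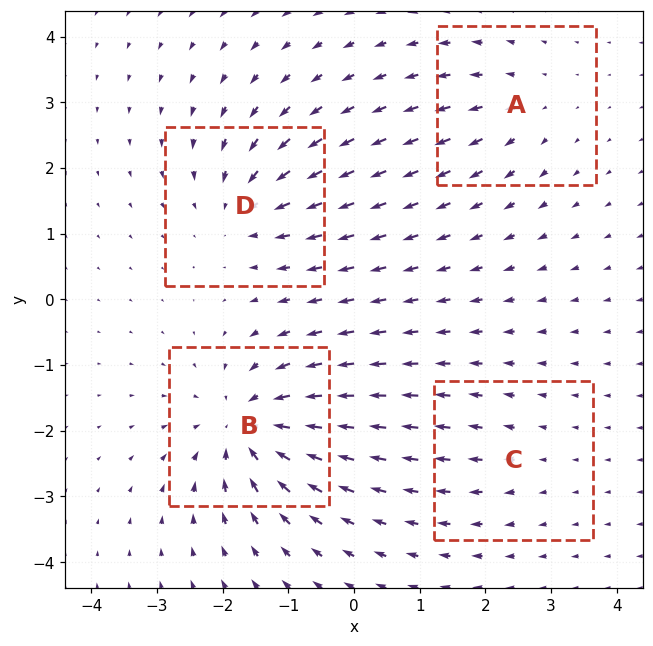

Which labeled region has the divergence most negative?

B

Divergence at each region's feature centre — A: about +4, B: about -8, C: about +2, D: about -5. Region B is most negative.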